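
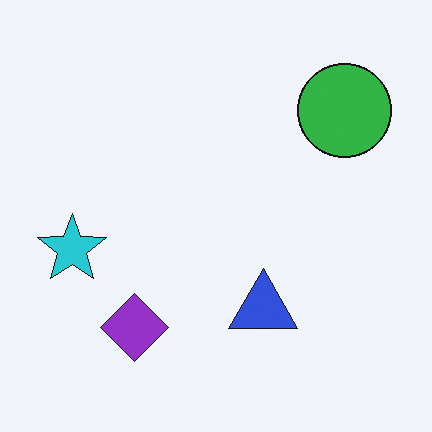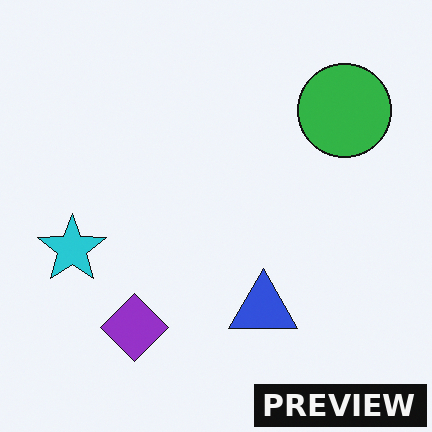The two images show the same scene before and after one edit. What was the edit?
It was watermarked with the text "PREVIEW" in the lower-right corner.

A dark label reading "PREVIEW" appears in the lower-right corner.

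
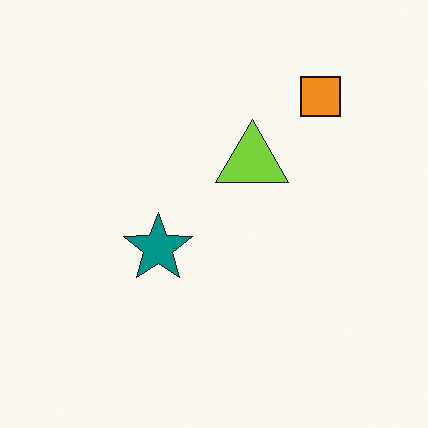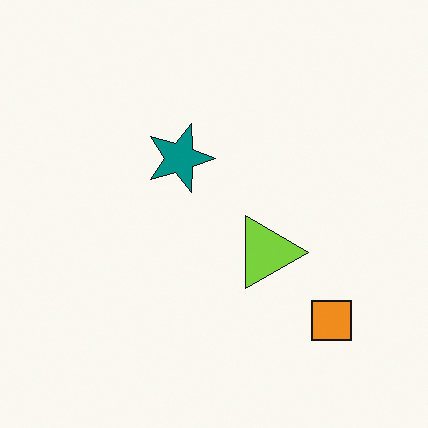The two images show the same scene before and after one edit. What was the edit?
It was rotated 90° clockwise.

The orange square sits in the top-right of the first image and the bottom-right of the second — consistent with a whole-image 90° clockwise rotation.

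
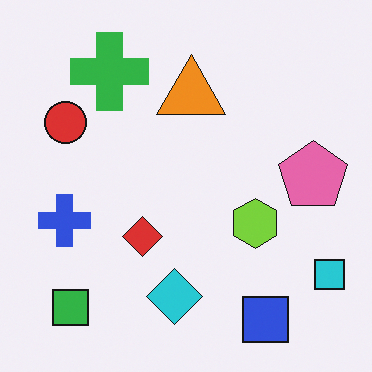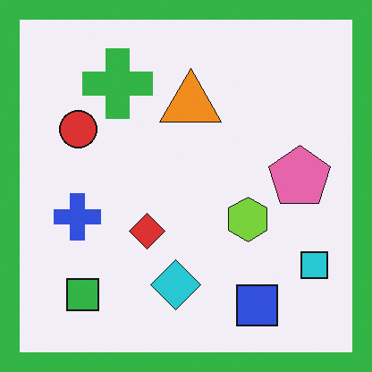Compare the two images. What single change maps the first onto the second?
This is the original image framed with a green border.

A solid green frame runs around the edge of the second image, with the content slightly shrunk inside it.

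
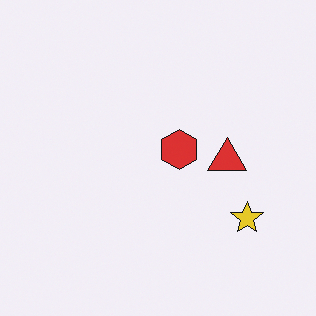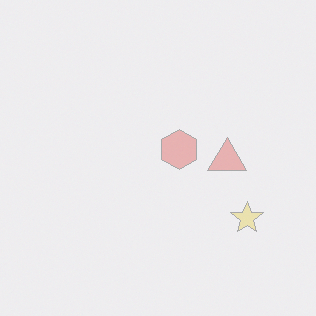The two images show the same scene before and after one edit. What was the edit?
The transformation is: given much lower contrast.

Tones are pushed toward mid-grey across the whole image — a global contrast change.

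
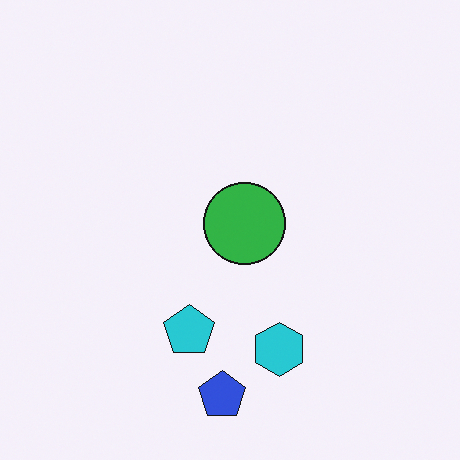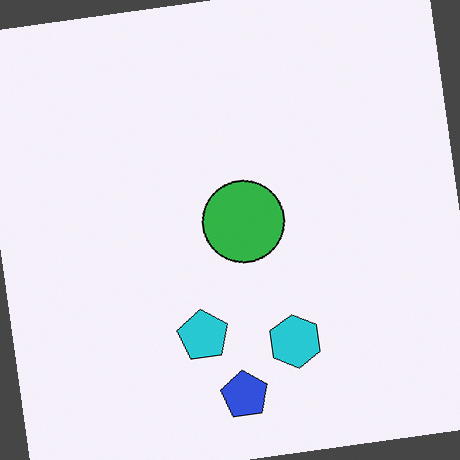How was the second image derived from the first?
The image was rotated counter-clockwise by a small amount.

Every shape is tilted by the same angle and the image corners show triangular fill wedges — a whole-image rotation by a non-right angle.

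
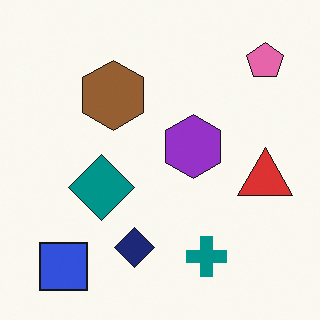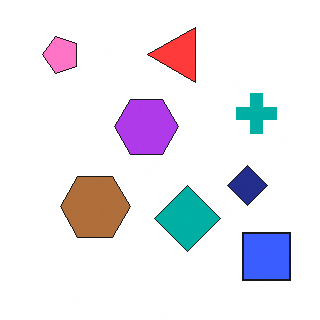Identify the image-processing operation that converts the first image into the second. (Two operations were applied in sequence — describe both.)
It was rotated 90° counter-clockwise, then brightened a little.

The pink pentagon sits in the top-right of the first image and the top-left of the second — consistent with a whole-image 90° counter-clockwise rotation. Every pixel — background and shapes alike — is uniformly brightened.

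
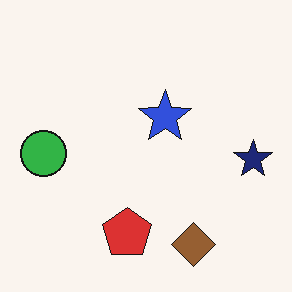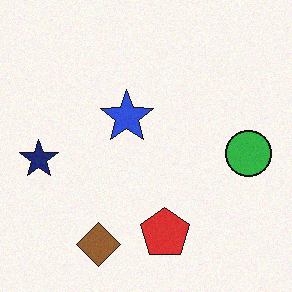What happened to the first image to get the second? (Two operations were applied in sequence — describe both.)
The second image is the first flipped horizontally (left ↔ right), then degraded with subtle gaussian noise.

The navy star is in the right of the first image and the left of the second — shapes on opposite sides of the vertical midline have swapped in a mirror flip. Random speckle covers the whole image, including the flat background.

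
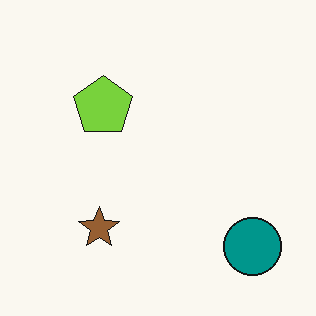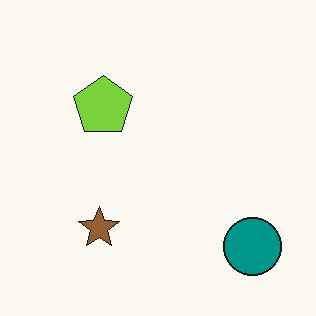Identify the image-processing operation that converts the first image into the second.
The image was given moderate JPEG compression.

Blocky 8×8 compression artifacts appear around shape edges and the flat background shows ringing — characteristic JPEG degradation.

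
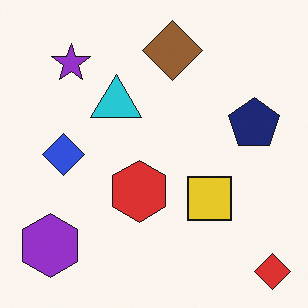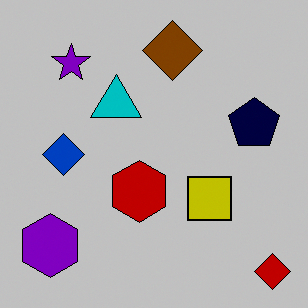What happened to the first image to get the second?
The transformation is: heavily posterized to just a handful of flat colors.

Each flat color has snapped to a coarser quantized level — most visibly, the near-white background has dropped to a flat grey.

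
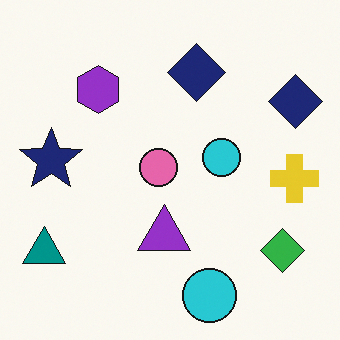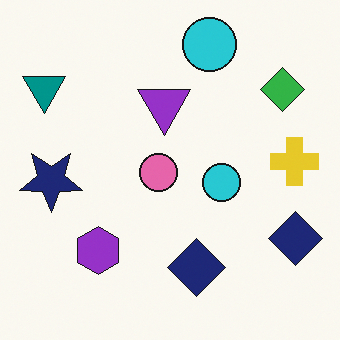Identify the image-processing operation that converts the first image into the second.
The second image is the first flipped vertically (top ↔ bottom).

The teal triangle is in the bottom-left of the first image and the top-left of the second — shapes on opposite sides of the horizontal midline have swapped in a mirror flip.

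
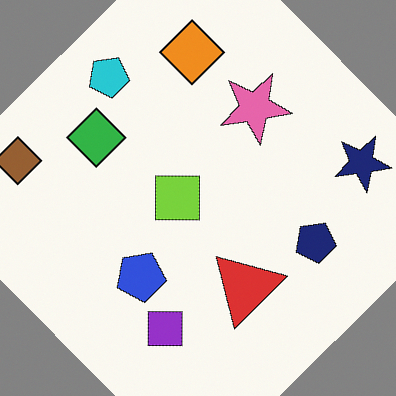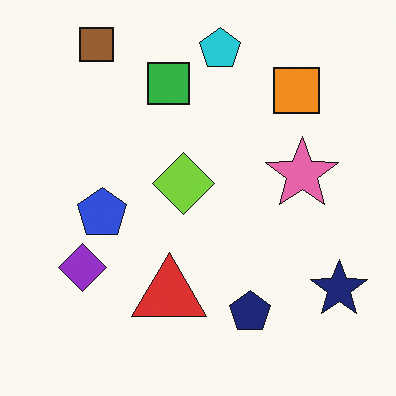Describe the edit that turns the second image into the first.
It was rotated counter-clockwise by a large amount — several tens of degrees.

Every shape is tilted by the same angle and the image corners show triangular fill wedges — a whole-image rotation by a non-right angle.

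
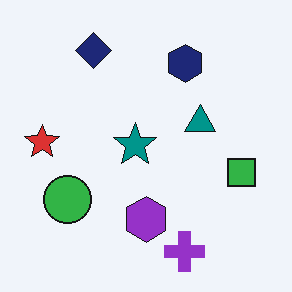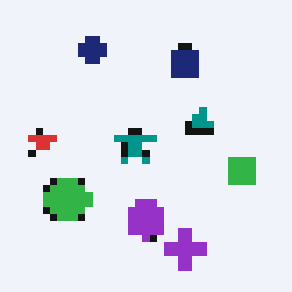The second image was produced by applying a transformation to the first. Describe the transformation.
This is the original image pixelated into visible square blocks.

Shapes are reduced to large square blocks; fine edges and outlines are lost — a downscale-then-upscale (mosaic) effect.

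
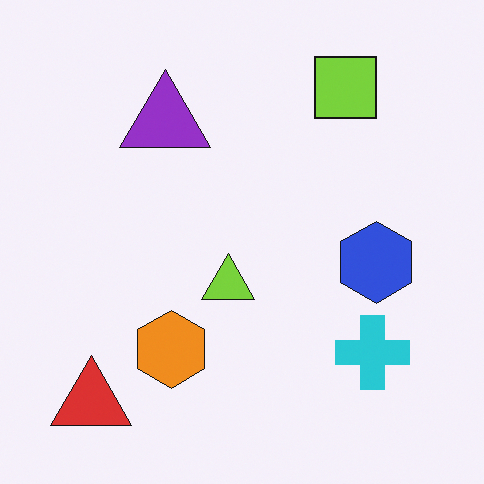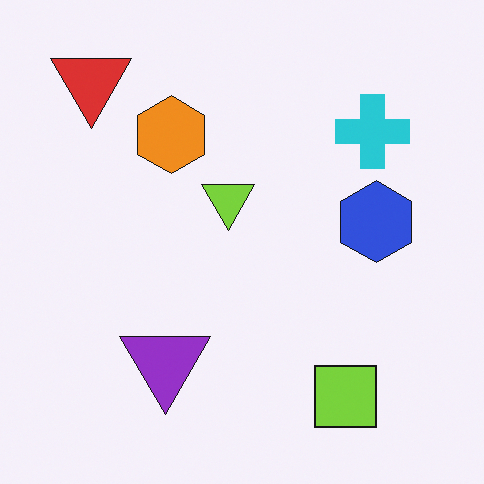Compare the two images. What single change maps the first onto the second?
The second image is the first flipped vertically (top ↔ bottom).

The red triangle is in the bottom-left of the first image and the top-left of the second — shapes on opposite sides of the horizontal midline have swapped in a mirror flip.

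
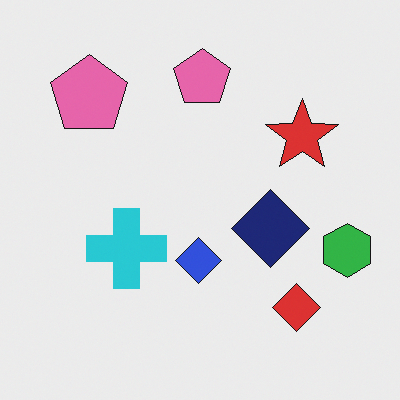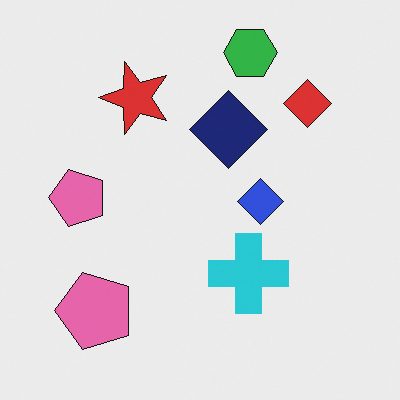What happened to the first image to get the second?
The second image is the first rotated 90° counter-clockwise.

The green hexagon sits in the right of the first image and the top of the second — consistent with a whole-image 90° counter-clockwise rotation.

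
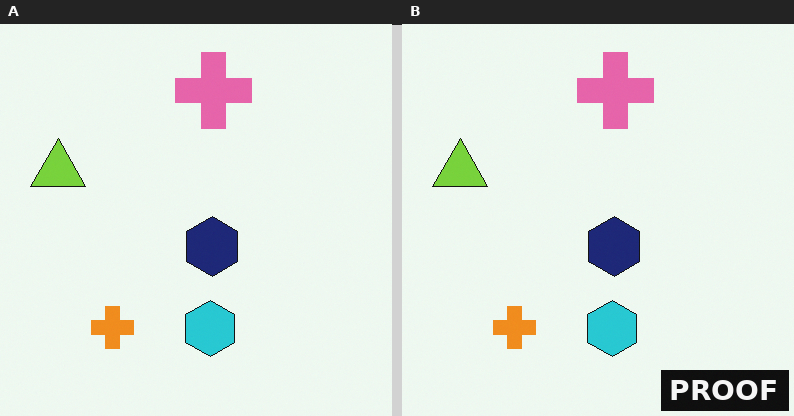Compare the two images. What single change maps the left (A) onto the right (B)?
The right (B) image is the left (A) watermarked with the text "PROOF" in the lower-right corner.

A dark label reading "PROOF" appears in the lower-right corner.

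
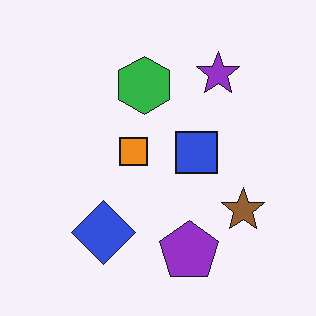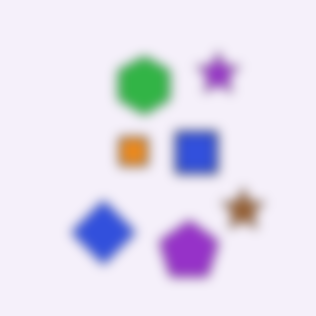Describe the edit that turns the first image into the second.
The second image is the first strongly gaussian-blurred.

Shape edges and outlines are uniformly softened across the whole image.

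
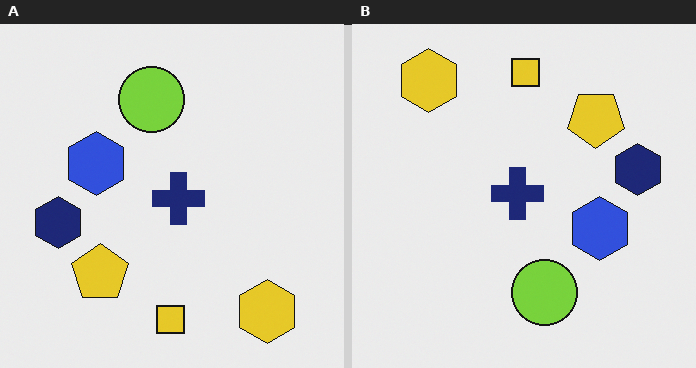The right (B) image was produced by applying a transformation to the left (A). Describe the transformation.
Rotated 180°.

The yellow hexagon sits in the bottom-right of the left (A) image and the top-left of the right (B) — consistent with a whole-image 180° rotation.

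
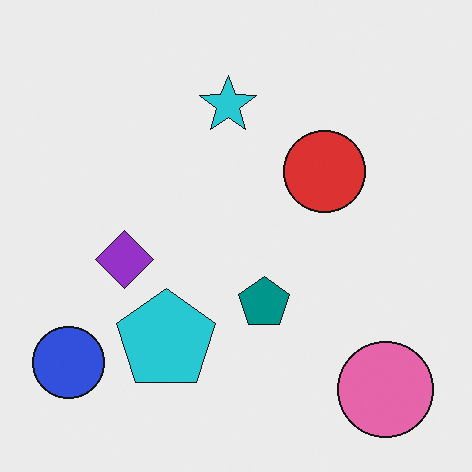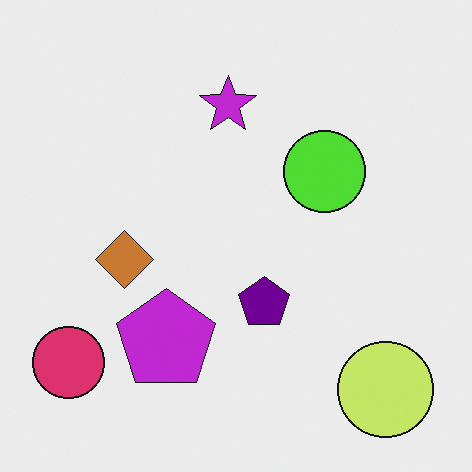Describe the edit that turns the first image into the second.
The second image is the first hue-shifted through roughly a third of the color wheel.

Every shape's color has rotated by the same amount around the hue wheel — a uniform hue shift.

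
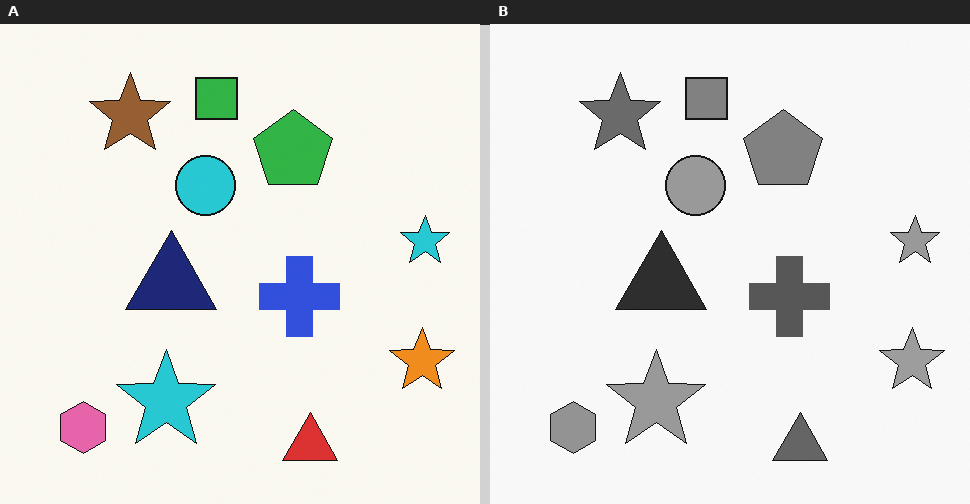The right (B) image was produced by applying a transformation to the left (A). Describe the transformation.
It was converted to grayscale.

All color is removed — every shape is now a shade of grey.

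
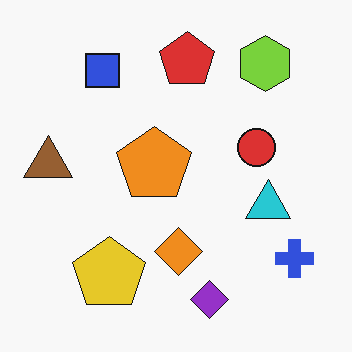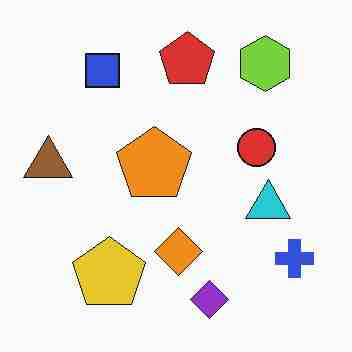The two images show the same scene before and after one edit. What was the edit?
This is the original image heavily JPEG-compressed with obvious blocking artifacts.

Blocky 8×8 compression artifacts appear around shape edges and the flat background shows ringing — characteristic JPEG degradation.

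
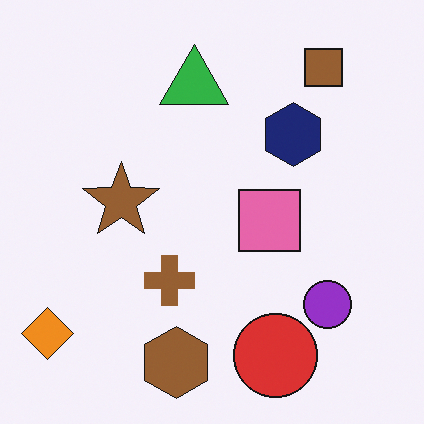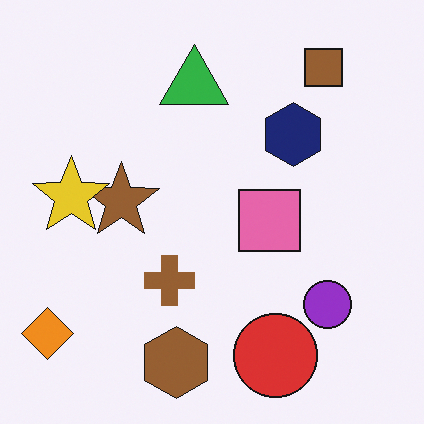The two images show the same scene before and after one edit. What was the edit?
This is the original image overlaid with an additional yellow star.

A yellow star appears in the second image that is absent from the first.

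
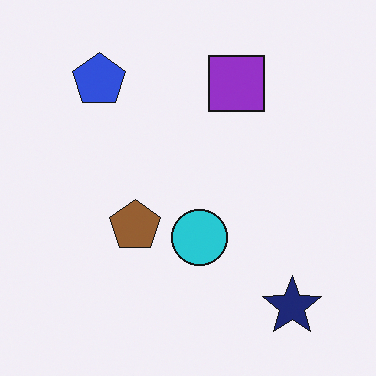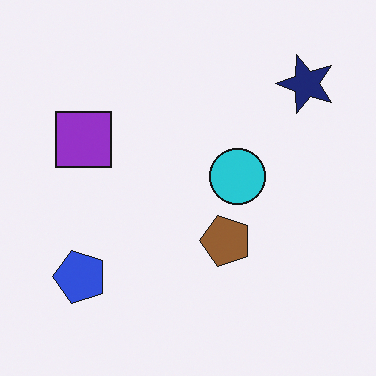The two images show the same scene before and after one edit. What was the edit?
This is the original image rotated 90° counter-clockwise.

The navy star sits in the bottom-right of the first image and the top-right of the second — consistent with a whole-image 90° counter-clockwise rotation.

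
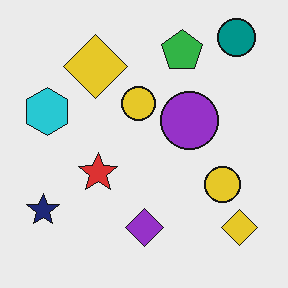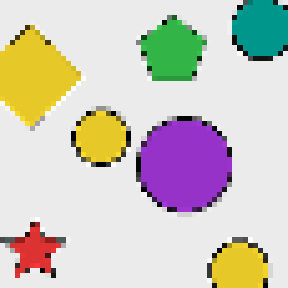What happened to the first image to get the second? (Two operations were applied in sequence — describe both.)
This is the original image cropped to a noticeably smaller region and rescaled, then mildly pixelated.

The visible shapes are larger and the field of view is narrower; shapes near the original edges may be partly or wholly outside the frame — a crop-and-rescale. Shapes are reduced to large square blocks; fine edges and outlines are lost — a downscale-then-upscale (mosaic) effect.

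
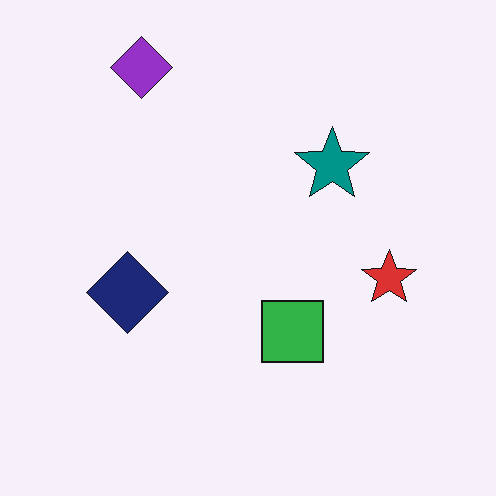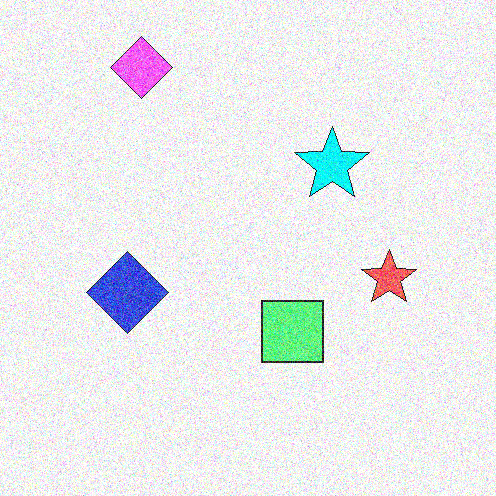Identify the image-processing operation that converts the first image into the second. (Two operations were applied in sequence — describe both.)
This is the original image substantially brightened, then degraded with strong gaussian noise.

Every pixel — background and shapes alike — is uniformly brightened. Random speckle covers the whole image, including the flat background.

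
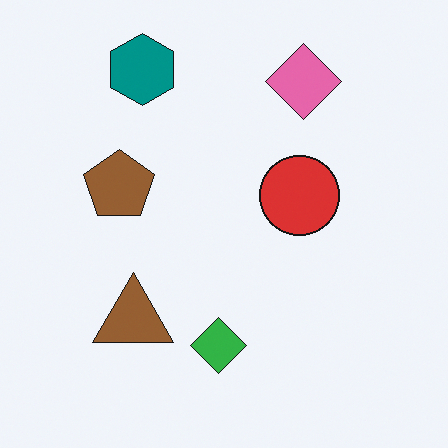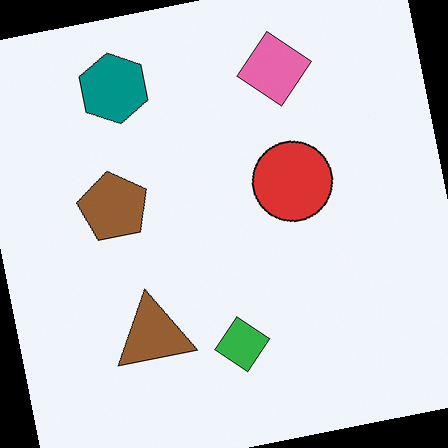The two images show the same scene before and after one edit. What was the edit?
The transformation is: rotated counter-clockwise by a small amount.

Every shape is tilted by the same angle and the image corners show triangular fill wedges — a whole-image rotation by a non-right angle.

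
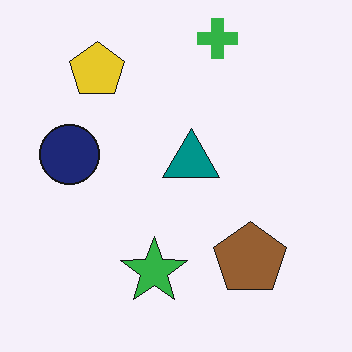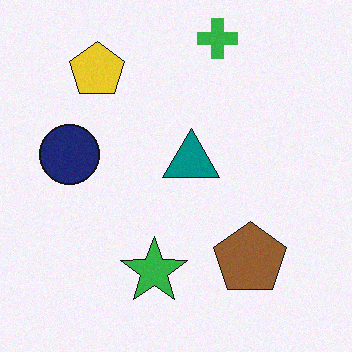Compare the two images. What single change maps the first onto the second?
The second image is the first degraded with subtle gaussian noise.

Random speckle covers the whole image, including the flat background.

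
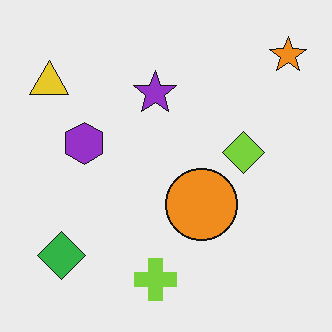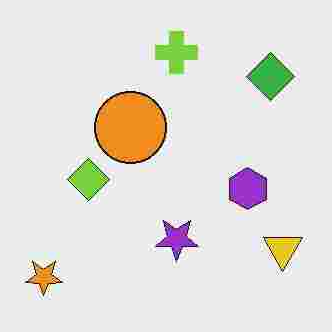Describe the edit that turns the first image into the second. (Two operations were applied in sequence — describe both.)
The transformation is: heavily JPEG-compressed with obvious blocking artifacts, then rotated 180°.

Blocky 8×8 compression artifacts appear around shape edges and the flat background shows ringing — characteristic JPEG degradation. The orange star sits in the top-right of the first image and the bottom-left of the second — consistent with a whole-image 180° rotation.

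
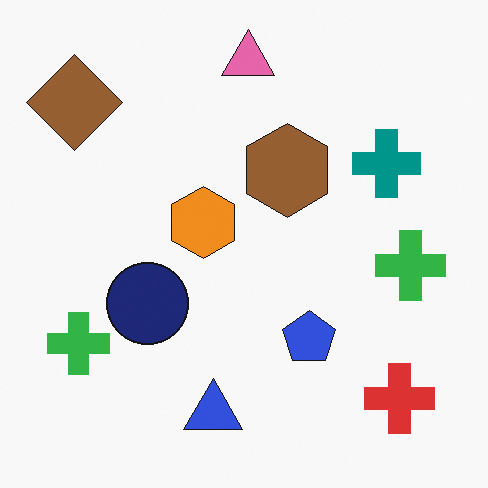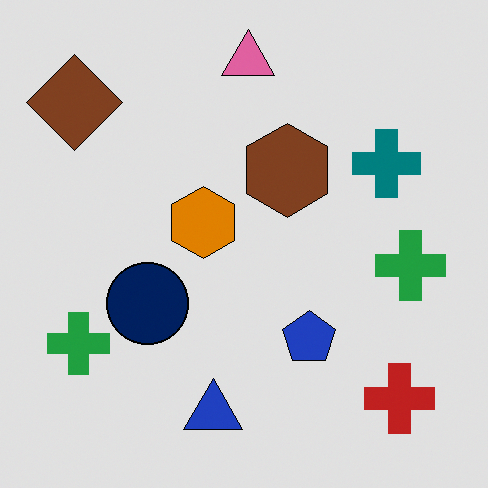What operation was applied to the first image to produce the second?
Posterized to a reduced palette.

Each flat color has snapped to a coarser quantized level — most visibly, the near-white background has dropped to a flat grey.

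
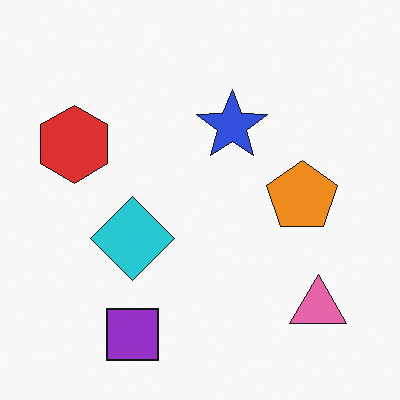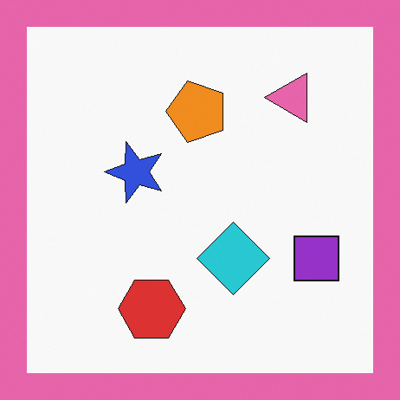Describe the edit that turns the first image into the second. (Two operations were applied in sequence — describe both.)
The transformation is: rotated 90° counter-clockwise, then framed with a pink border.

The pink triangle sits in the bottom-right of the first image and the top-right of the second — consistent with a whole-image 90° counter-clockwise rotation. A solid pink frame runs around the edge of the second image, with the content slightly shrunk inside it.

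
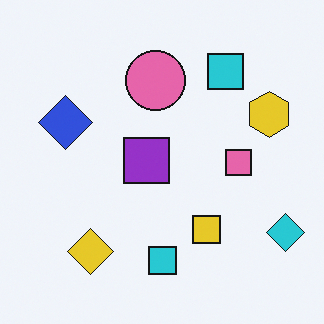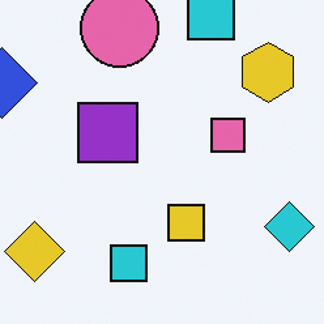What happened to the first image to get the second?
Cropped slightly and scaled back up.

The visible shapes are larger and the field of view is narrower; shapes near the original edges may be partly or wholly outside the frame — a crop-and-rescale.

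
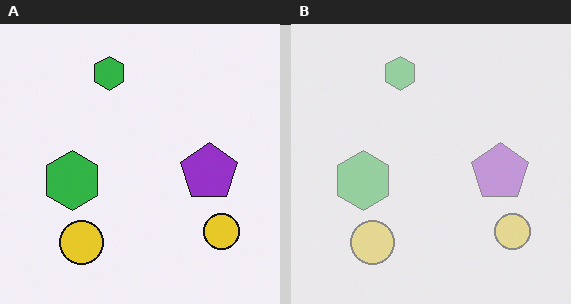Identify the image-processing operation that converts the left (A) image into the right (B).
The right (B) image is the left (A) given much lower contrast.

Tones are pushed toward mid-grey across the whole image — a global contrast change.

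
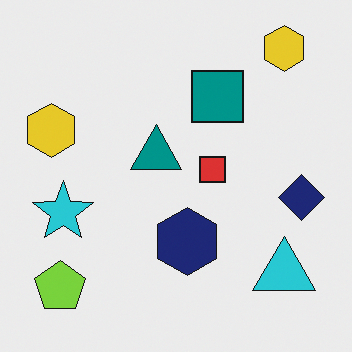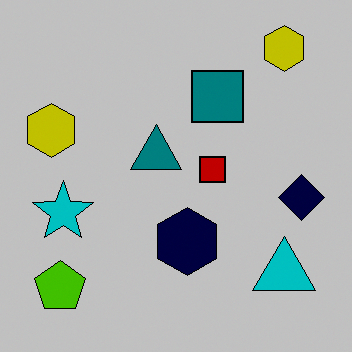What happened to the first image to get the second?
It was aggressively posterized.

Each flat color has snapped to a coarser quantized level — most visibly, the near-white background has dropped to a flat grey.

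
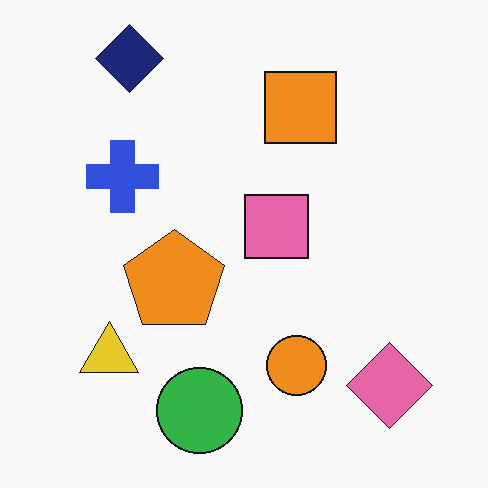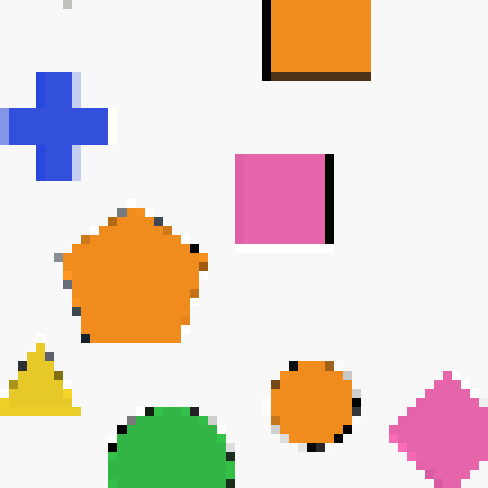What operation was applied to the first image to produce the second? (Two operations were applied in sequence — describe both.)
The transformation is: cropped slightly and scaled back up, then coarsely pixelated.

The visible shapes are larger and the field of view is narrower; shapes near the original edges may be partly or wholly outside the frame — a crop-and-rescale. Shapes are reduced to large square blocks; fine edges and outlines are lost — a downscale-then-upscale (mosaic) effect.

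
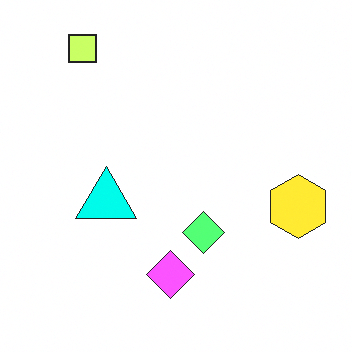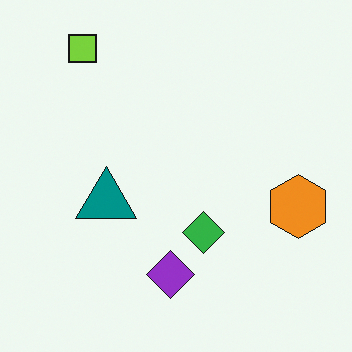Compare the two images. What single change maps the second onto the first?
This is the original image noticeably brightened.

Every pixel — background and shapes alike — is uniformly brightened.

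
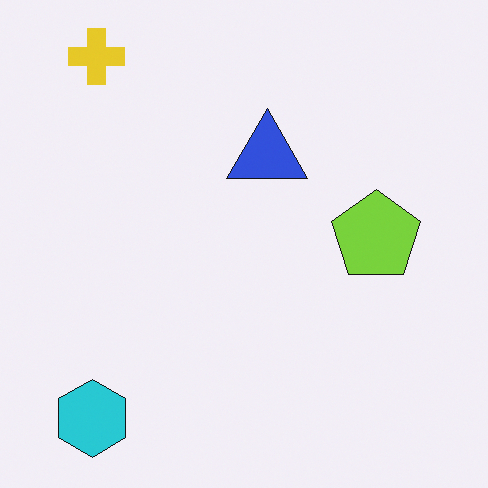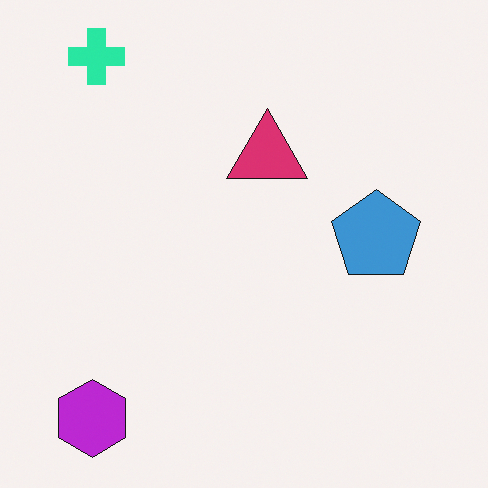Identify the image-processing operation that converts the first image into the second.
Hue-shifted by a moderate amount.

Every shape's color has rotated by the same amount around the hue wheel — a uniform hue shift.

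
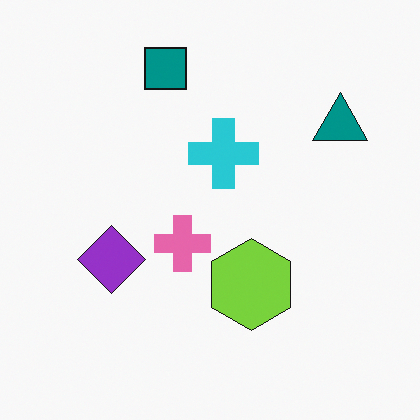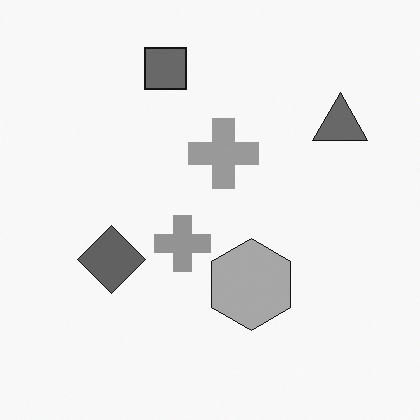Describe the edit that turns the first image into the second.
It was converted to grayscale.

All color is removed — every shape is now a shade of grey.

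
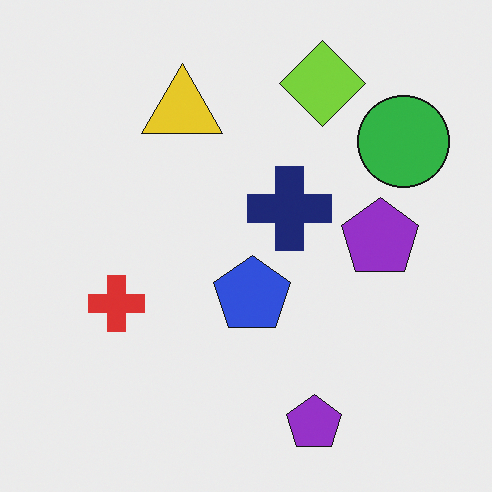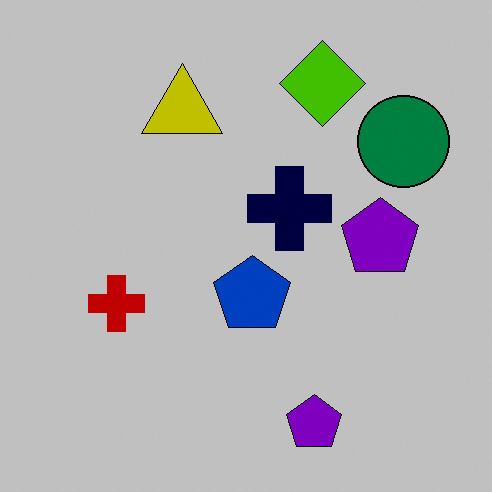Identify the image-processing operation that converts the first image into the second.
Heavily posterized to just a handful of flat colors.

Each flat color has snapped to a coarser quantized level — most visibly, the near-white background has dropped to a flat grey.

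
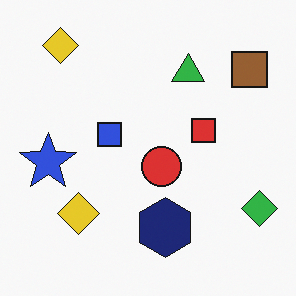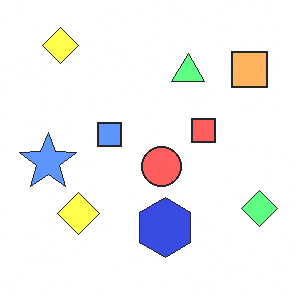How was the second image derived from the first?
The transformation is: brightened a lot.

Every pixel — background and shapes alike — is uniformly brightened.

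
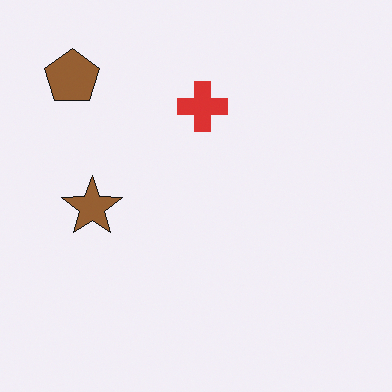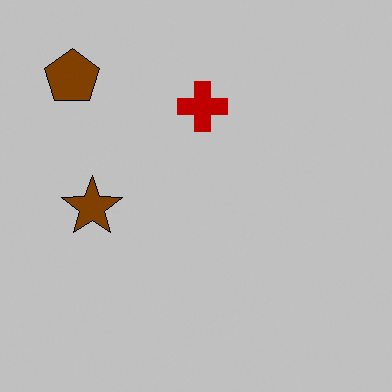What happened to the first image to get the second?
Heavily posterized to just a handful of flat colors.

Each flat color has snapped to a coarser quantized level — most visibly, the near-white background has dropped to a flat grey.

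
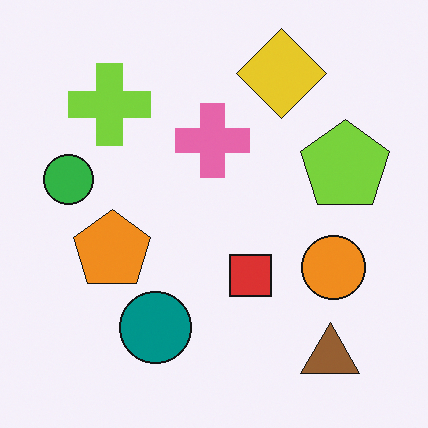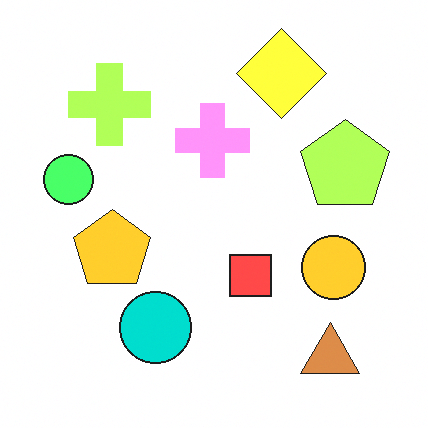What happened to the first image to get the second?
The image was noticeably brightened.

Every pixel — background and shapes alike — is uniformly brightened.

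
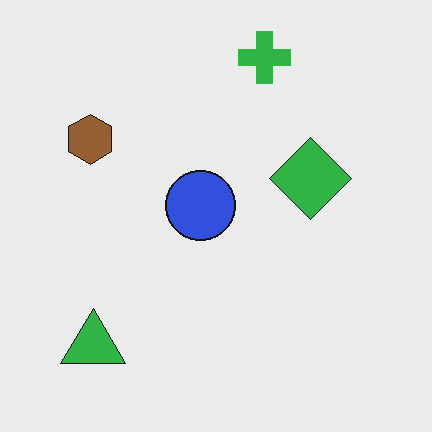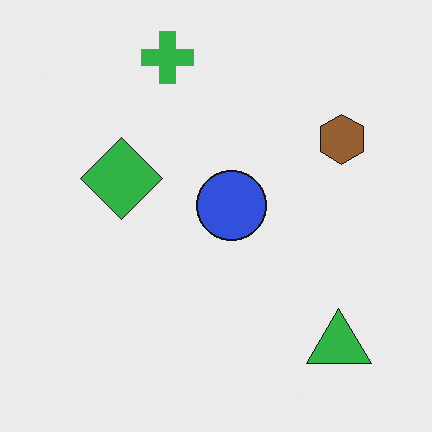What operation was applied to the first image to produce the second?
The second image is the first flipped horizontally (left ↔ right).

The brown hexagon is in the top-left of the first image and the top-right of the second — shapes on opposite sides of the vertical midline have swapped in a mirror flip.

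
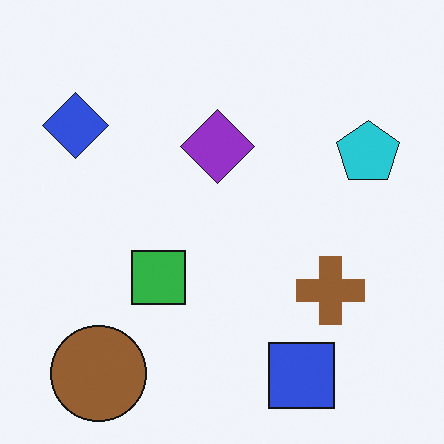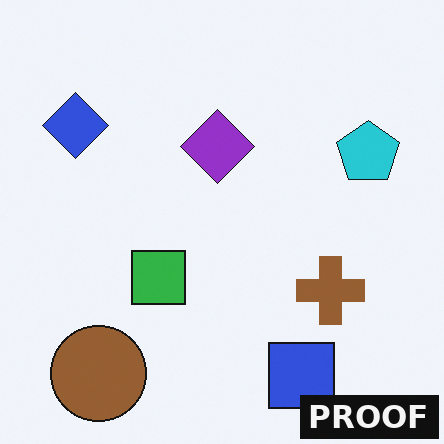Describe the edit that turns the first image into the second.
The image was watermarked with the text "PROOF" in the lower-right corner.

A dark label reading "PROOF" appears in the lower-right corner.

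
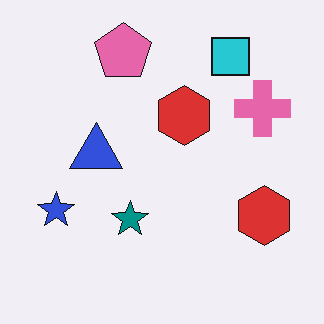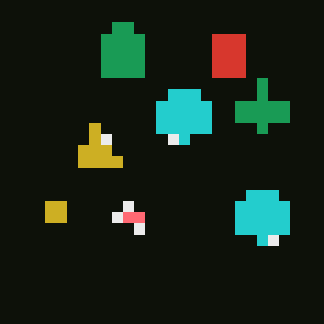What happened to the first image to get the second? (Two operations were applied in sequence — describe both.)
It was color-inverted (negative), then coarsely pixelated.

The light background has become dark and every shape's color is its complement — a photographic negative. Shapes are reduced to large square blocks; fine edges and outlines are lost — a downscale-then-upscale (mosaic) effect.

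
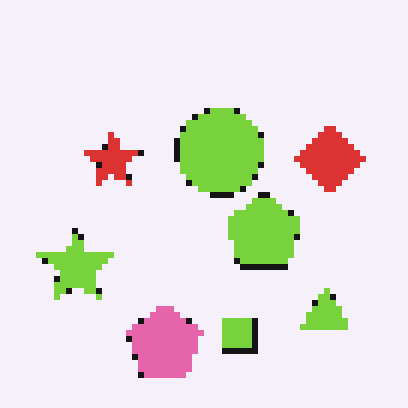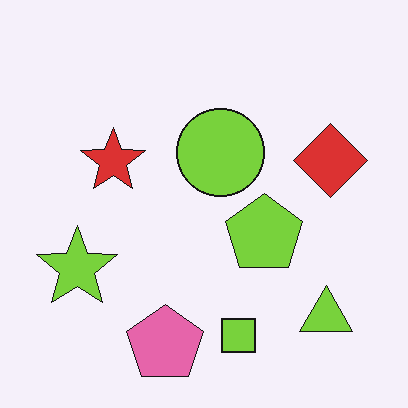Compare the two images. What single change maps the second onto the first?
The image was pixelated into visible square blocks.

Shapes are reduced to large square blocks; fine edges and outlines are lost — a downscale-then-upscale (mosaic) effect.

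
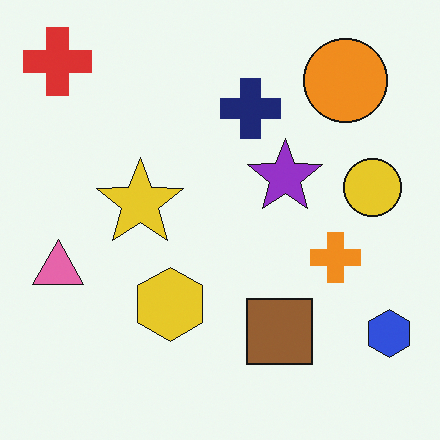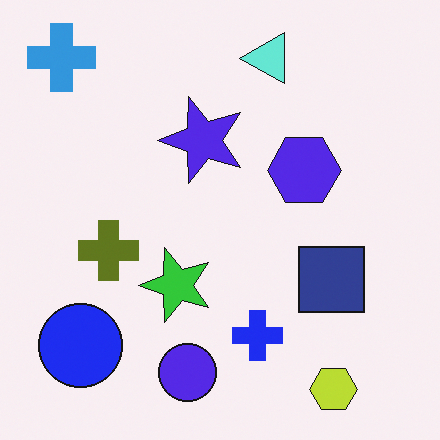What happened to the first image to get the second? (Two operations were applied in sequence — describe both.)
The image was transposed (reflected across the top-left ↔ bottom-right diagonal), then hue-shifted through roughly half the color wheel.

Shapes have swapped their row and column positions — what was in the top-right is now in the bottom-left — a diagonal reflection. Every shape's color has rotated by the same amount around the hue wheel — a uniform hue shift.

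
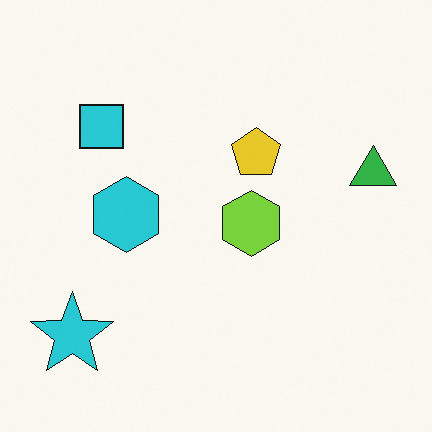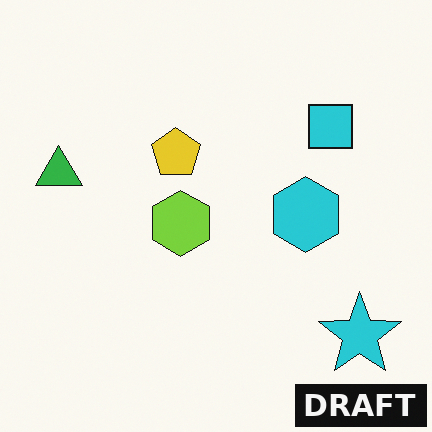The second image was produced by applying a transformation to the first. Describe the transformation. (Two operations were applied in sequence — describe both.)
The transformation is: flipped horizontally (left ↔ right), then watermarked with the text "DRAFT" in the lower-right corner.

The green triangle is in the right of the first image and the left of the second — shapes on opposite sides of the vertical midline have swapped in a mirror flip. A dark label reading "DRAFT" appears in the lower-right corner.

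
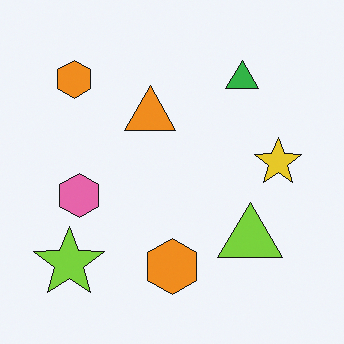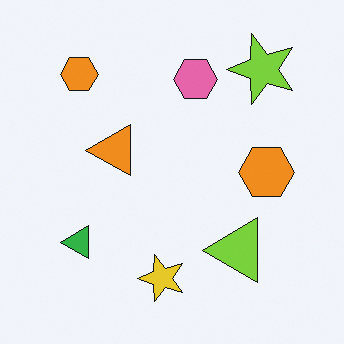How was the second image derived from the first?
The image was transposed (reflected across the top-left ↔ bottom-right diagonal).

Shapes have swapped their row and column positions — what was in the top-right is now in the bottom-left — a diagonal reflection.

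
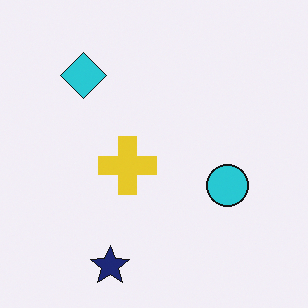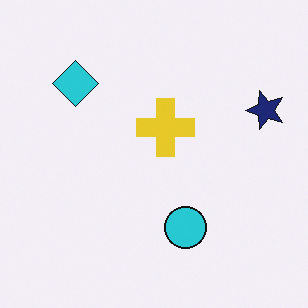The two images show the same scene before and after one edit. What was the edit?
The image was transposed (reflected across the top-left ↔ bottom-right diagonal).

Shapes have swapped their row and column positions — what was in the top-right is now in the bottom-left — a diagonal reflection.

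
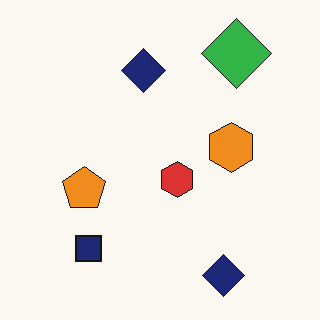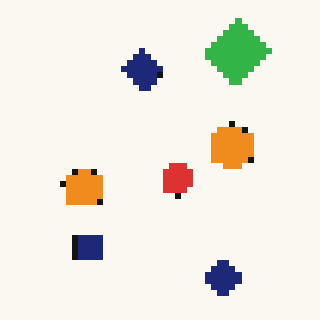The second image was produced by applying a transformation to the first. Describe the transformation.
The image was pixelated into visible square blocks.

Shapes are reduced to large square blocks; fine edges and outlines are lost — a downscale-then-upscale (mosaic) effect.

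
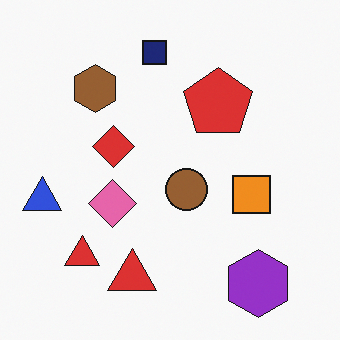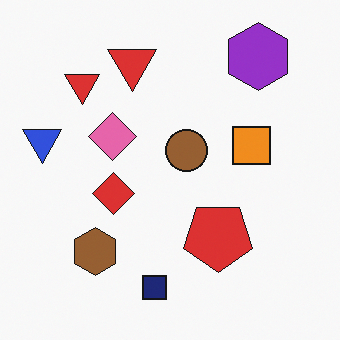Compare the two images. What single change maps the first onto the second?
The transformation is: flipped vertically (top ↔ bottom).

The navy square is in the top of the first image and the bottom of the second — shapes on opposite sides of the horizontal midline have swapped in a mirror flip.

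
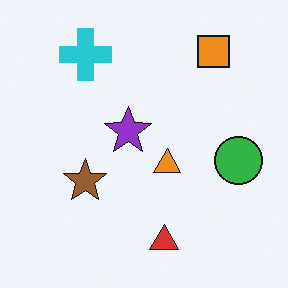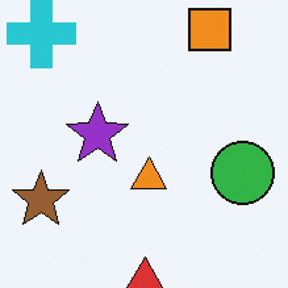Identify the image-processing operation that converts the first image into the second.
Cropped slightly and scaled back up.

The visible shapes are larger and the field of view is narrower; shapes near the original edges may be partly or wholly outside the frame — a crop-and-rescale.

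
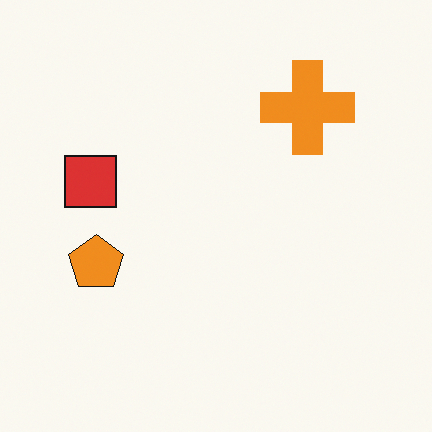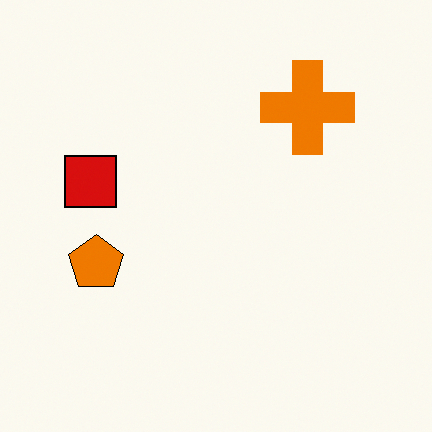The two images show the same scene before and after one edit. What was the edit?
The transformation is: given slightly increased contrast.

Tones are pushed away from mid-grey across the whole image — a global contrast change.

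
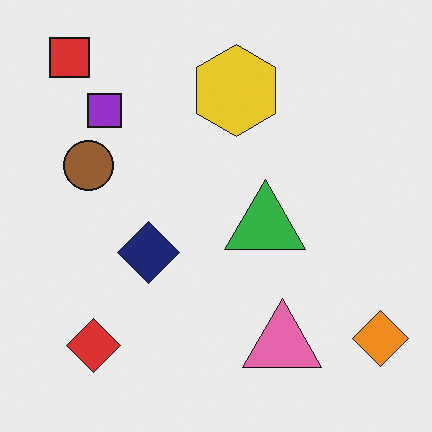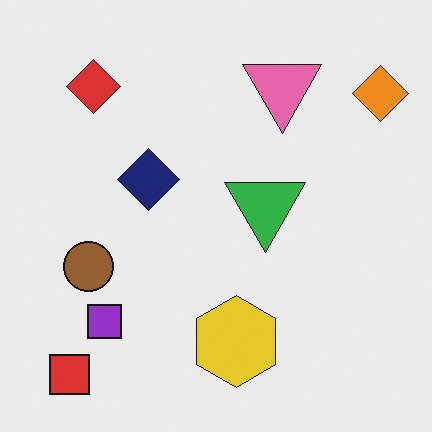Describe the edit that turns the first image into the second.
The image was flipped vertically (top ↔ bottom).

The red square is in the top-left of the first image and the bottom-left of the second — shapes on opposite sides of the horizontal midline have swapped in a mirror flip.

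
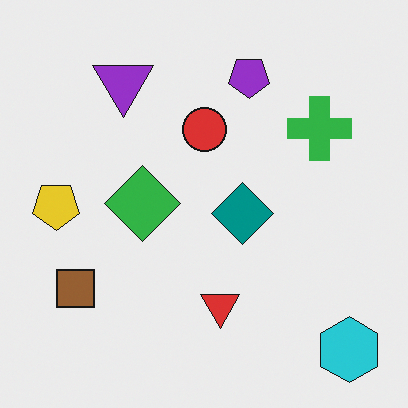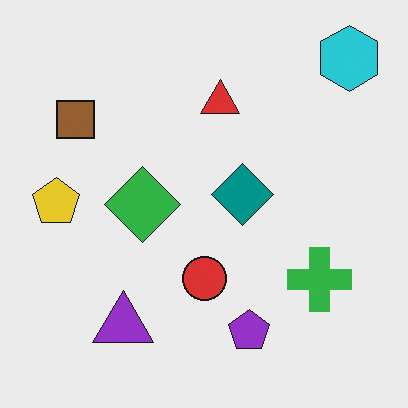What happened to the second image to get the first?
This is the original image flipped vertically (top ↔ bottom).

The cyan hexagon is in the top-right of the second image and the bottom-right of the first — shapes on opposite sides of the horizontal midline have swapped in a mirror flip.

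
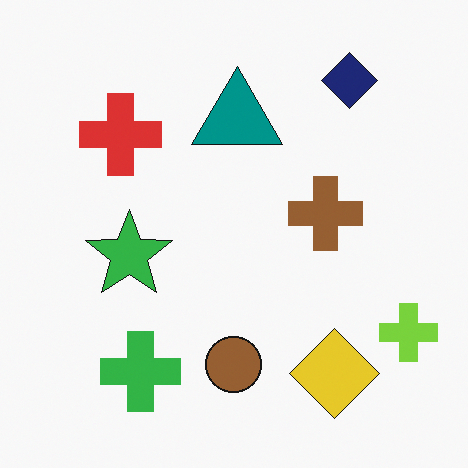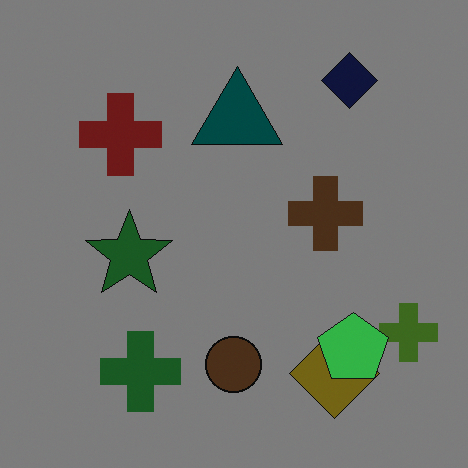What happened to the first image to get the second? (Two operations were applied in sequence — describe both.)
It was substantially darkened, then overlaid with an additional green pentagon.

Every pixel — background and shapes alike — is uniformly darkened. A green pentagon appears in the second image that is absent from the first.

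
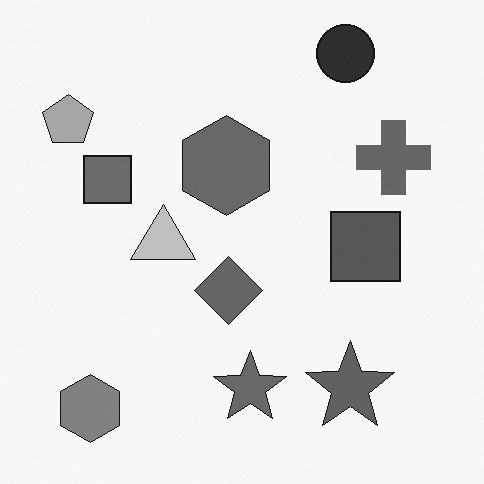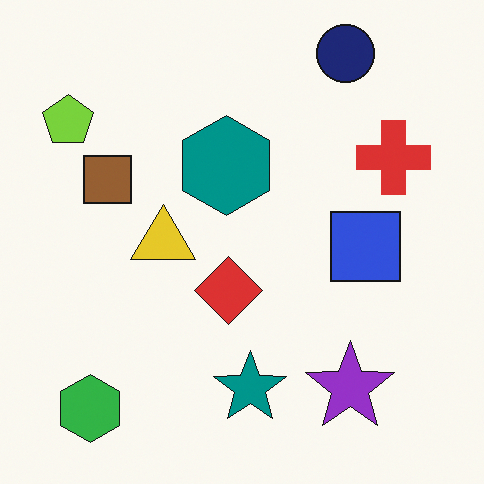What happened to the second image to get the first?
The transformation is: converted to grayscale.

All color is removed — every shape is now a shade of grey.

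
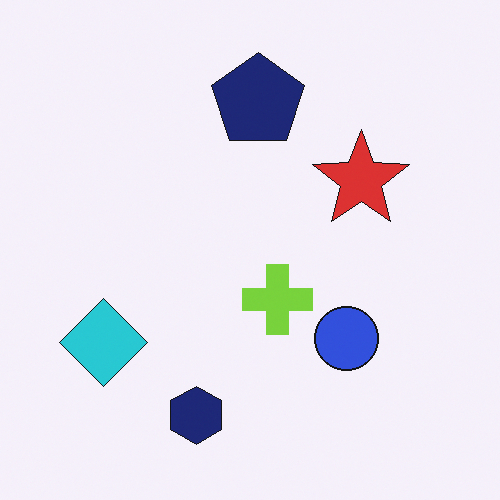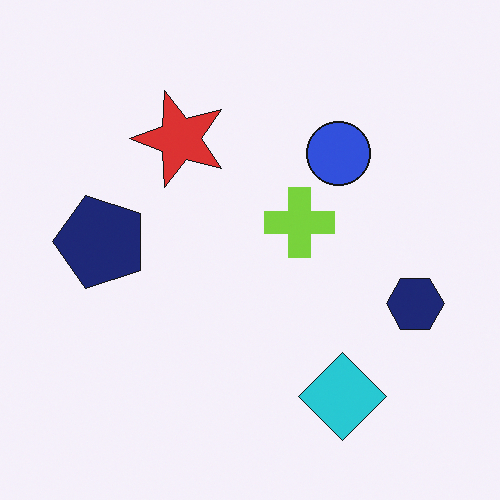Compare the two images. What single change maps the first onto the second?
This is the original image rotated 90° counter-clockwise.

The navy hexagon sits in the bottom of the first image and the right of the second — consistent with a whole-image 90° counter-clockwise rotation.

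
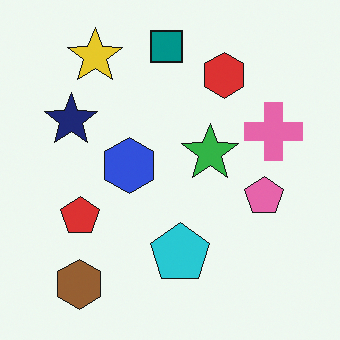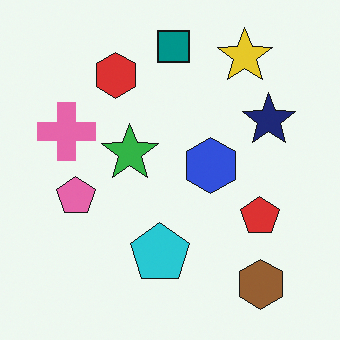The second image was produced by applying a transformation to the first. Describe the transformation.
This is the original image flipped horizontally (left ↔ right).

The pink cross is in the right of the first image and the left of the second — shapes on opposite sides of the vertical midline have swapped in a mirror flip.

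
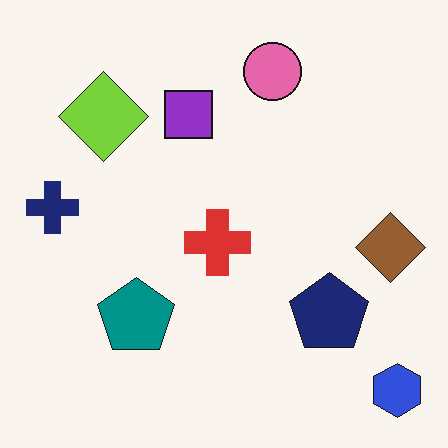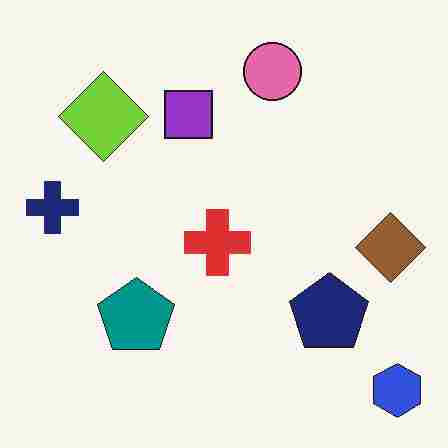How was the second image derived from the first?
It was heavily JPEG-compressed with obvious blocking artifacts.

Blocky 8×8 compression artifacts appear around shape edges and the flat background shows ringing — characteristic JPEG degradation.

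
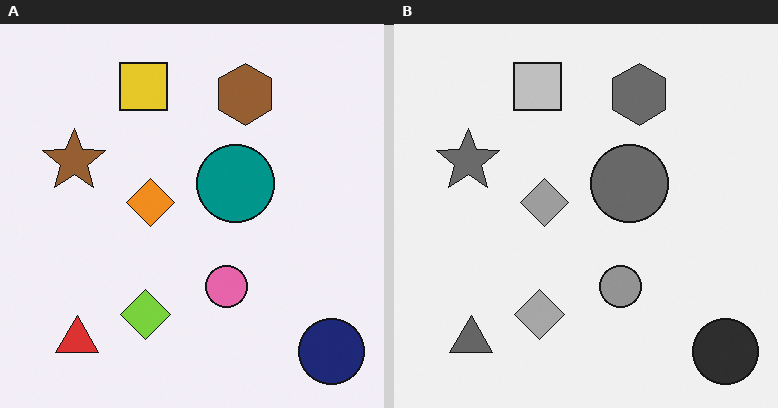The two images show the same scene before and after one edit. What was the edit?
This is the original image converted to grayscale.

All color is removed — every shape is now a shade of grey.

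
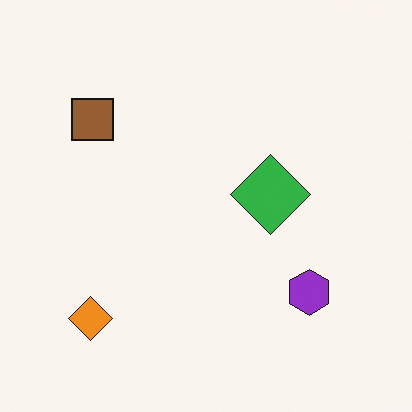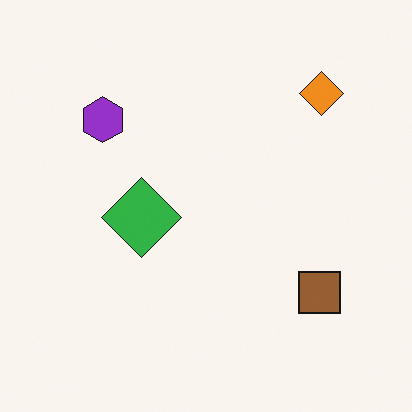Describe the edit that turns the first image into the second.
The transformation is: rotated 180°.

The orange diamond sits in the bottom-left of the first image and the top-right of the second — consistent with a whole-image 180° rotation.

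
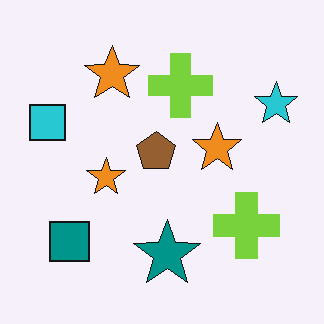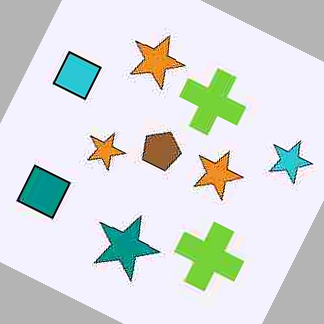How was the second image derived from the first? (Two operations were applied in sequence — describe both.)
The image was degraded with heavy JPEG compression, then rotated clockwise by a clearly visible amount.

Blocky 8×8 compression artifacts appear around shape edges and the flat background shows ringing — characteristic JPEG degradation. Every shape is tilted by the same angle and the image corners show triangular fill wedges — a whole-image rotation by a non-right angle.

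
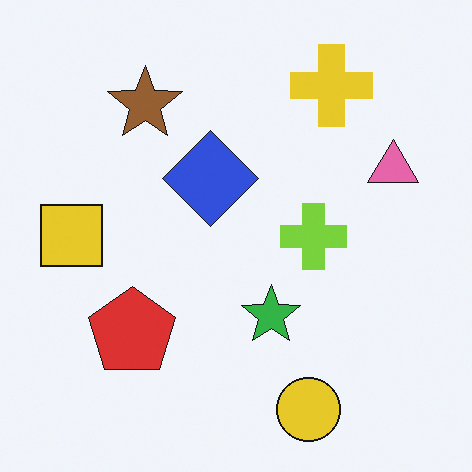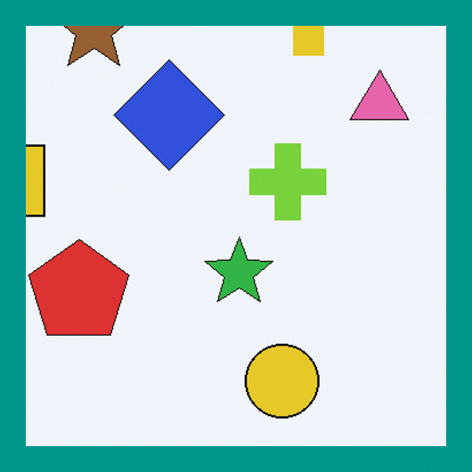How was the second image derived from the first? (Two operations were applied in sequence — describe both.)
The image was cropped slightly and scaled back up, then framed with a teal border.

The visible shapes are larger and the field of view is narrower; shapes near the original edges may be partly or wholly outside the frame — a crop-and-rescale. A solid teal frame runs around the edge of the second image, with the content slightly shrunk inside it.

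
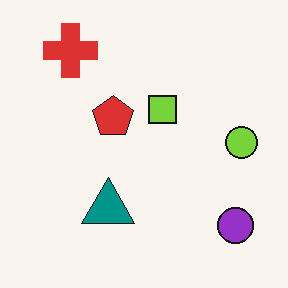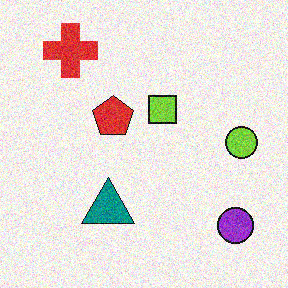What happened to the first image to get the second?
The image was degraded with visible gaussian noise.

Random speckle covers the whole image, including the flat background.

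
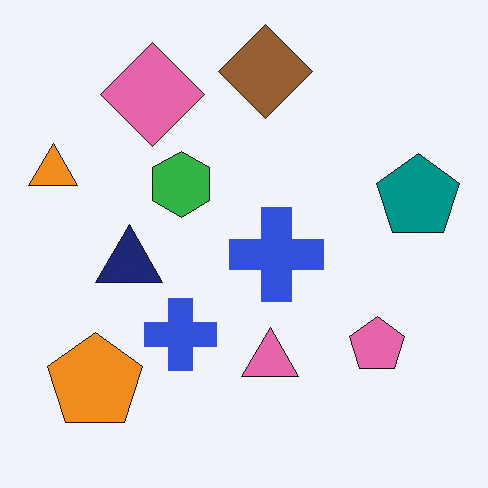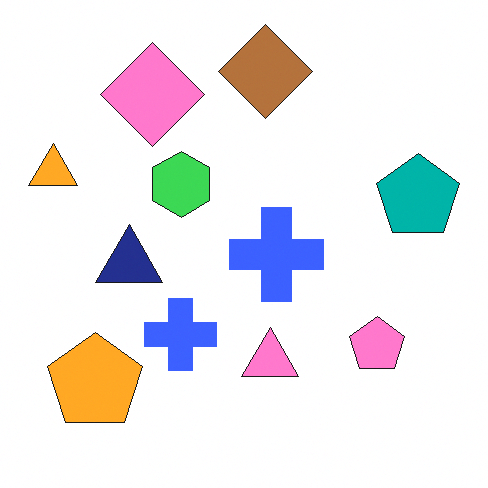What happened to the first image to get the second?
The image was brightened a little.

Every pixel — background and shapes alike — is uniformly brightened.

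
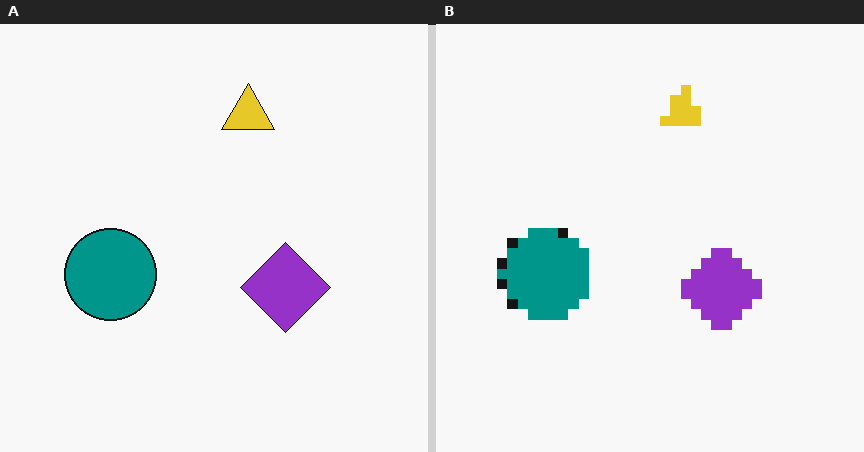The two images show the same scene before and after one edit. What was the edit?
The image was coarsely pixelated.

Shapes are reduced to large square blocks; fine edges and outlines are lost — a downscale-then-upscale (mosaic) effect.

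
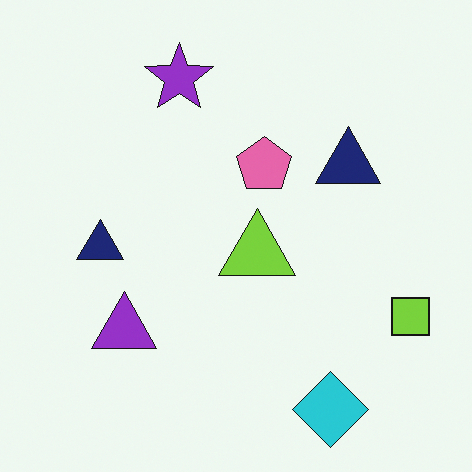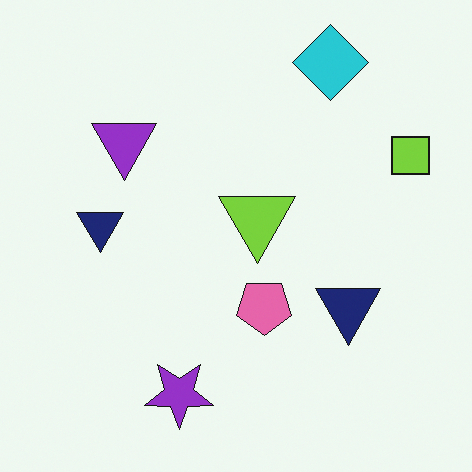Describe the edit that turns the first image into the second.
The second image is the first flipped vertically (top ↔ bottom).

The cyan diamond is in the bottom-right of the first image and the top-right of the second — shapes on opposite sides of the horizontal midline have swapped in a mirror flip.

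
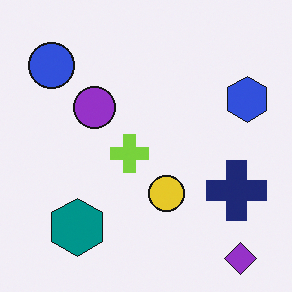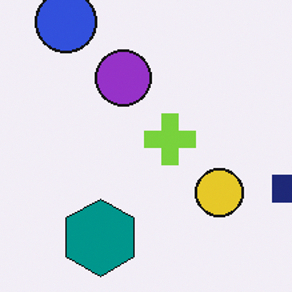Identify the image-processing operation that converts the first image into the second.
The image was cropped slightly and scaled back up.

The visible shapes are larger and the field of view is narrower; shapes near the original edges may be partly or wholly outside the frame — a crop-and-rescale.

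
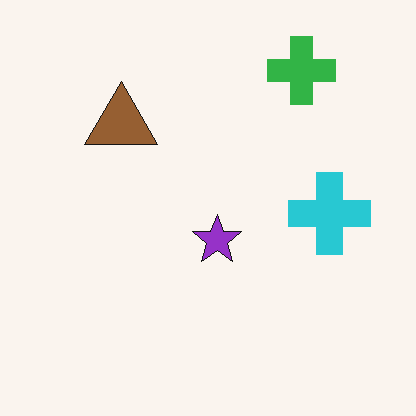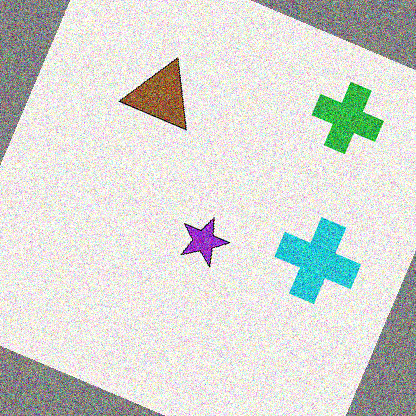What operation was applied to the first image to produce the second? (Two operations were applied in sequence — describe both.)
It was rotated clockwise by a moderate amount, then degraded with heavy additive noise.

Every shape is tilted by the same angle and the image corners show triangular fill wedges — a whole-image rotation by a non-right angle. Random speckle covers the whole image, including the flat background.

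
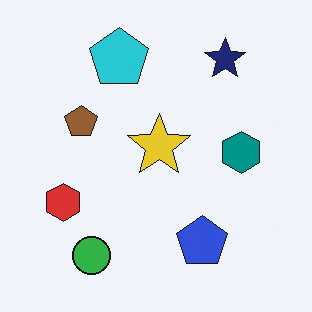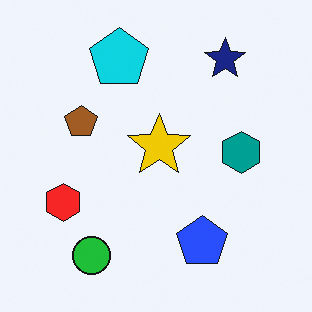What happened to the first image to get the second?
This is the original image slightly oversaturated.

All colors are more vivid — a global saturation change.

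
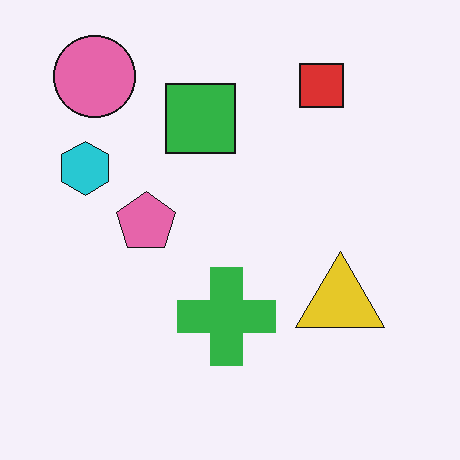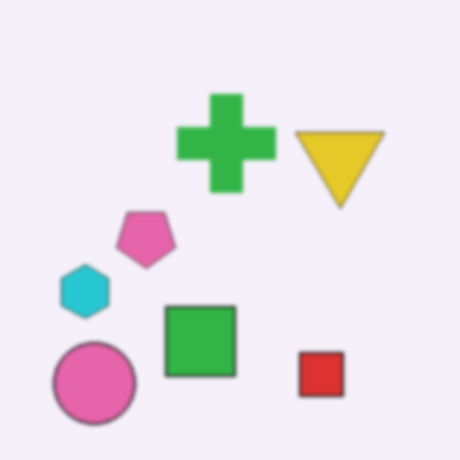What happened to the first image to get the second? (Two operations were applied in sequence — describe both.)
Flipped vertically (top ↔ bottom), then lightly blurred.

The pink circle is in the top-left of the first image and the bottom-left of the second — shapes on opposite sides of the horizontal midline have swapped in a mirror flip. Shape edges and outlines are uniformly softened across the whole image.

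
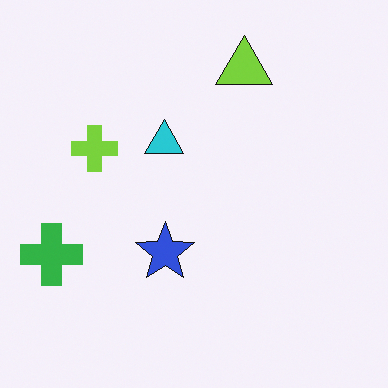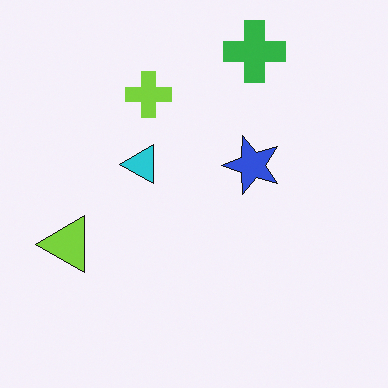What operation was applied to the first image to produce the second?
Transposed (reflected across the top-left ↔ bottom-right diagonal).

Shapes have swapped their row and column positions — what was in the top-right is now in the bottom-left — a diagonal reflection.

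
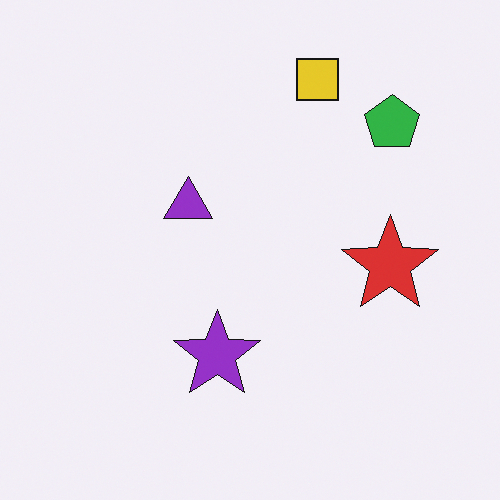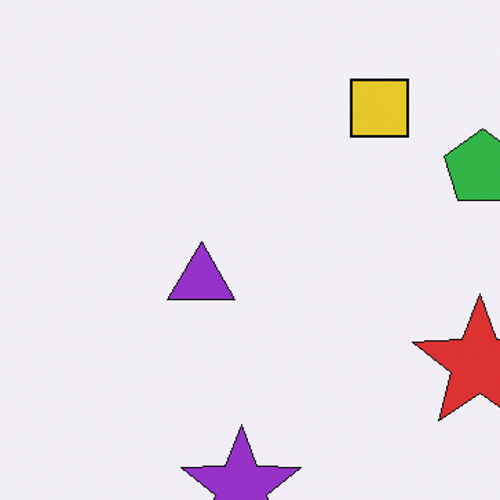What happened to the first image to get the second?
Cropped to a modestly smaller region and rescaled.

The visible shapes are larger and the field of view is narrower; shapes near the original edges may be partly or wholly outside the frame — a crop-and-rescale.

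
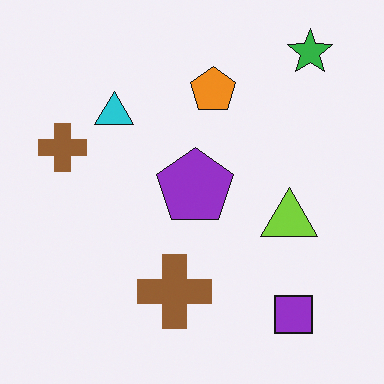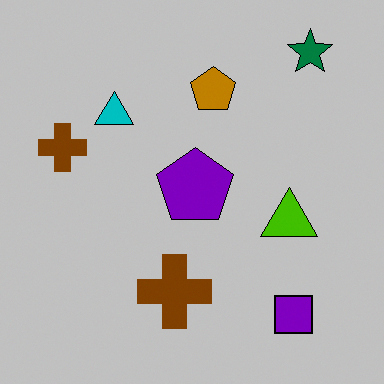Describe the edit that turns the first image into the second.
The image was heavily posterized to just a handful of flat colors.

Each flat color has snapped to a coarser quantized level — most visibly, the near-white background has dropped to a flat grey.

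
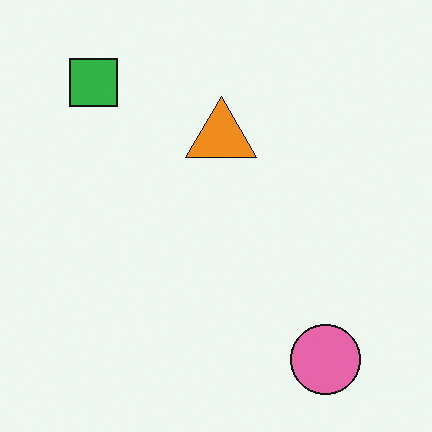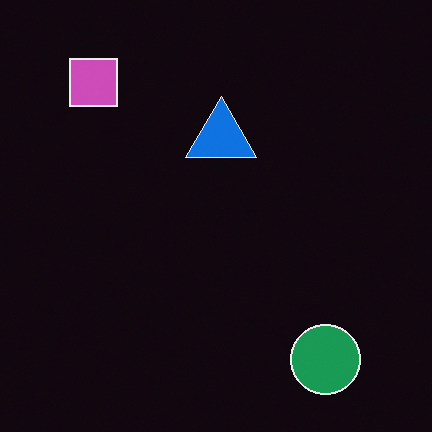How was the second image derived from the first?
It was color-inverted (negative).

The light background has become dark and every shape's color is its complement — a photographic negative.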